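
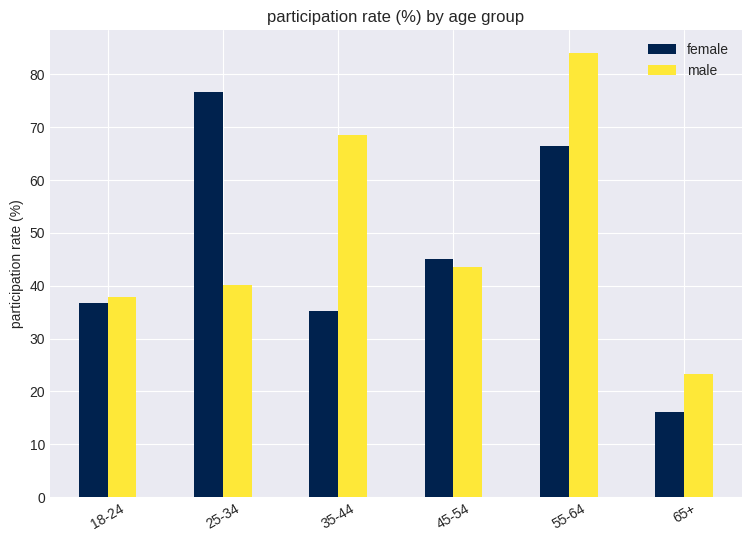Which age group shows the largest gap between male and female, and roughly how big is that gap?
25-34: male ≈ 40, female ≈ 80 → gap ≈ 40. Next-largest (35-44) is only ≈ 30.

25-34, ≈ 40 %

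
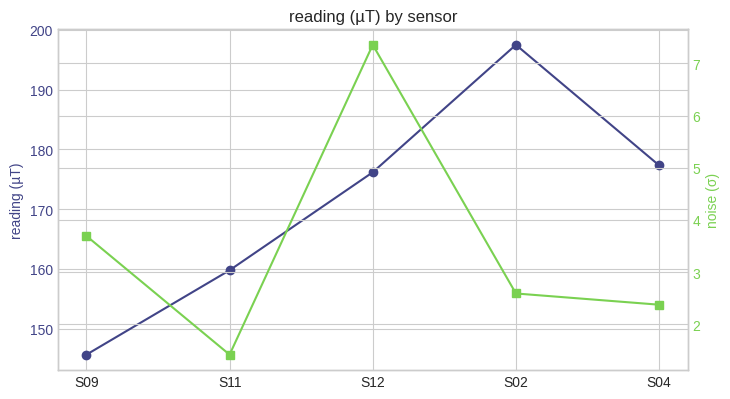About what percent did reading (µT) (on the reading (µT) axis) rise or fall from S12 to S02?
S12 ≈ 175, S02 ≈ 195; (195 − 175) / 175 ≈ +11.4%.

≈ +11.4%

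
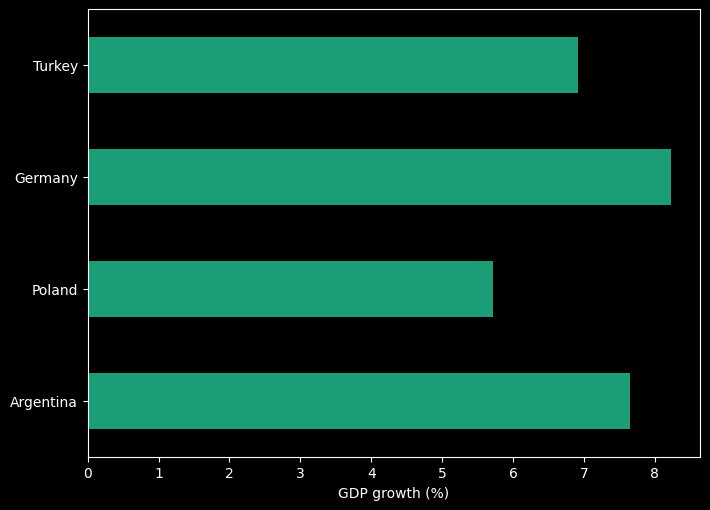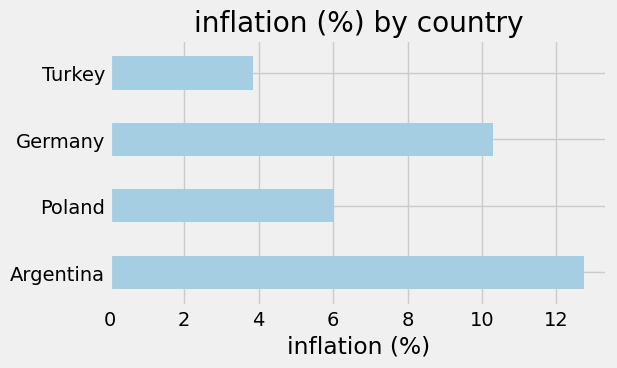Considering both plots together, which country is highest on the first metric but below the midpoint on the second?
Chart 2 median inflation (%) ≈ 8; below-median countries: Poland, Turkey. Among those, Turkey has the highest GDP growth (%) (≈ 7).

Turkey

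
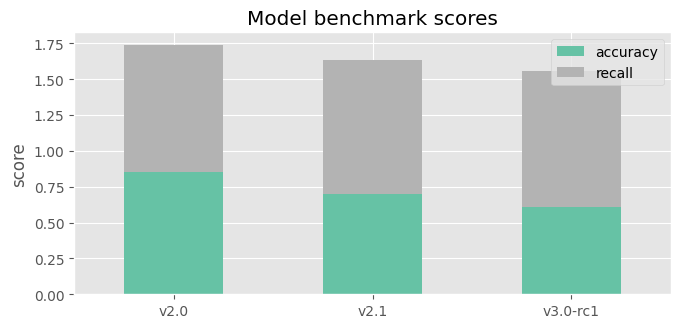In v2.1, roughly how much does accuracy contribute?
accuracy top ≈ 0.6, bottom ≈ 0.0; segment ≈ 0.6.

≈ 0.6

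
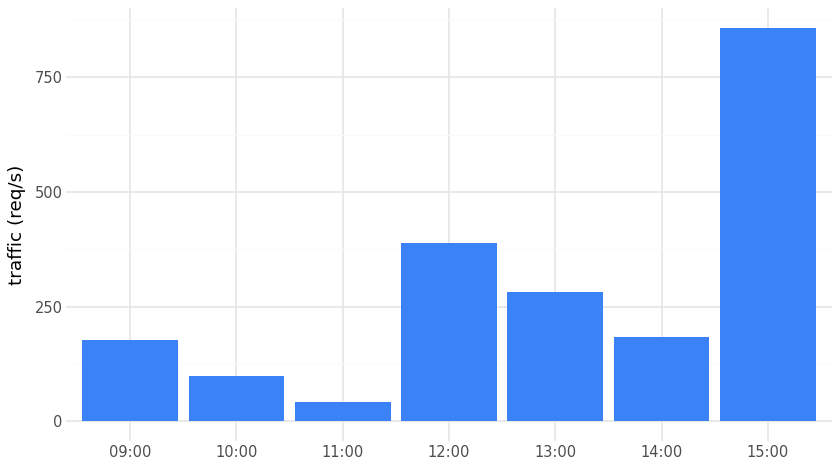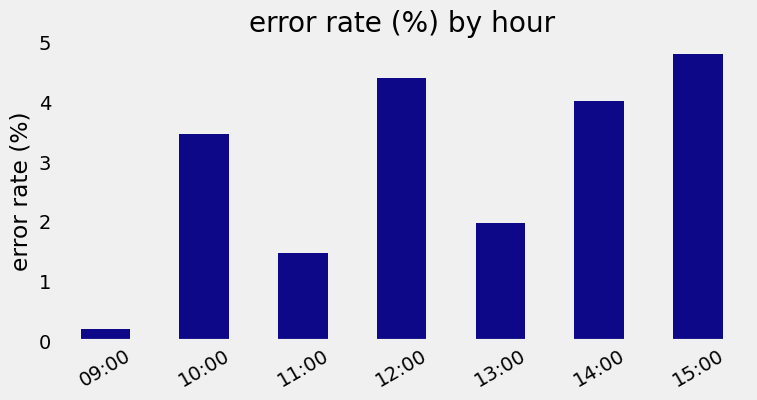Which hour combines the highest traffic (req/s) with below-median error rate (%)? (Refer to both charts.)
Chart 2 median error rate (%) ≈ 3.5; below-median hours: 09:00, 11:00, 13:00. Among those, 13:00 has the highest traffic (req/s) (≈ 300).

13:00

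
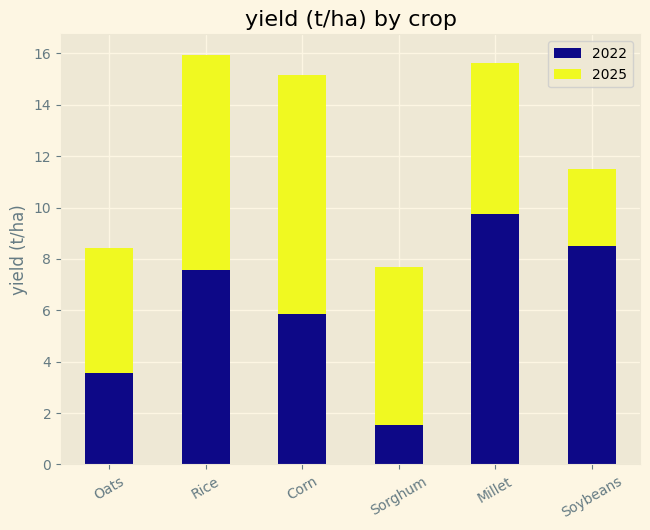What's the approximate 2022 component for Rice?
≈ 8

2022 top ≈ 8, bottom ≈ 0; segment ≈ 8.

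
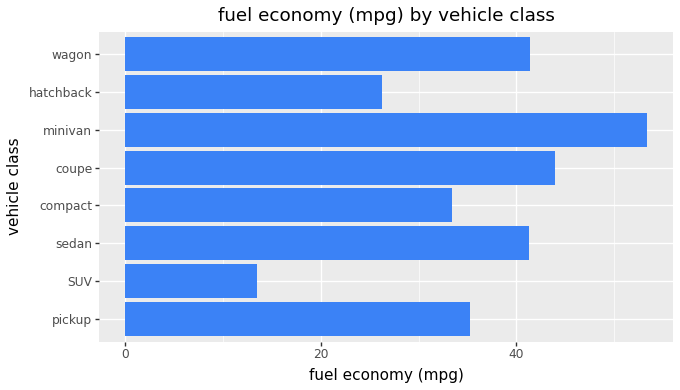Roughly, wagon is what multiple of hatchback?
≈ 1.6×

wagon ≈ 40, hatchback ≈ 25; 40/25 ≈ 1.6.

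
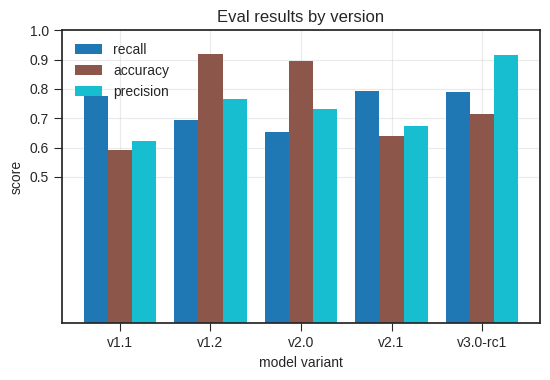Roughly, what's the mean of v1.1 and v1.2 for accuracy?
≈ 0.75

(0.6 + 0.9) / 2 ≈ 0.75.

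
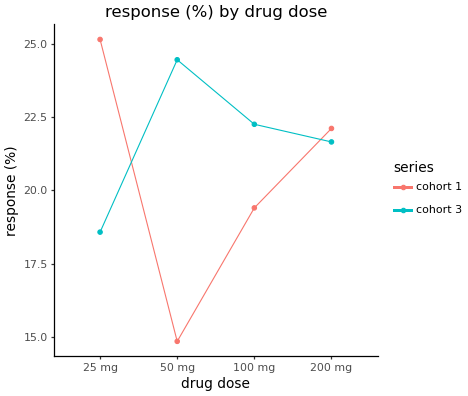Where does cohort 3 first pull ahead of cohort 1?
50 mg

25 mg: cohort 3 ≈ 19 vs cohort 1 ≈ 25 (not yet); 50 mg: cohort 3 ≈ 24 vs cohort 1 ≈ 15 (first crossover).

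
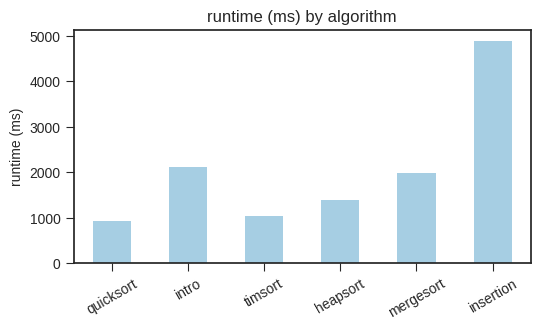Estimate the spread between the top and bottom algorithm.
Max insertion ≈ 5000, min quicksort ≈ 1000; range ≈ 4000.

≈ 4000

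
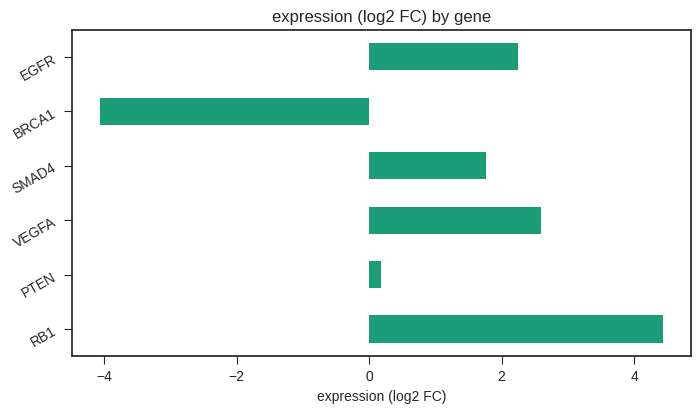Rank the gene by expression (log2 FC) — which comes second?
VEGFA

Top 3: RB1 ≈ 4, VEGFA ≈ 3, EGFR ≈ 2.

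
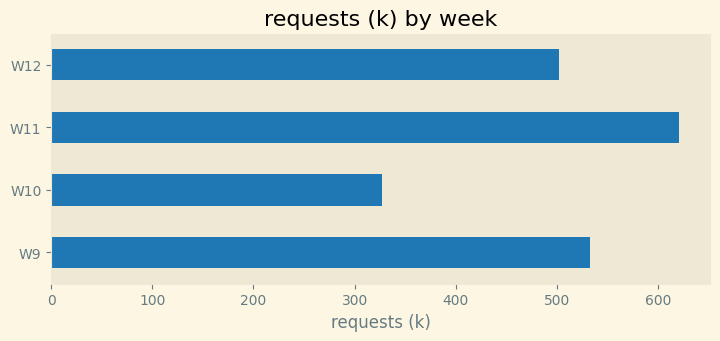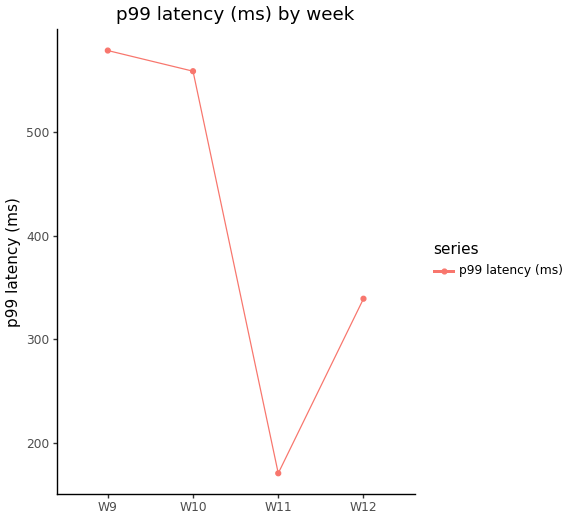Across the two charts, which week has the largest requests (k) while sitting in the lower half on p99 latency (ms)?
W11

Chart 2 median p99 latency (ms) ≈ 400; below-median weeks: W11, W12. Among those, W11 has the highest requests (k) (≈ 600).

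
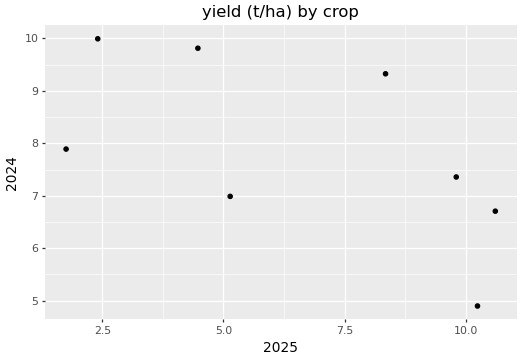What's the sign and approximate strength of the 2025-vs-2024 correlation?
negative, moderate

Points are negatively correlated; moderate (|r| ≈ 0.6).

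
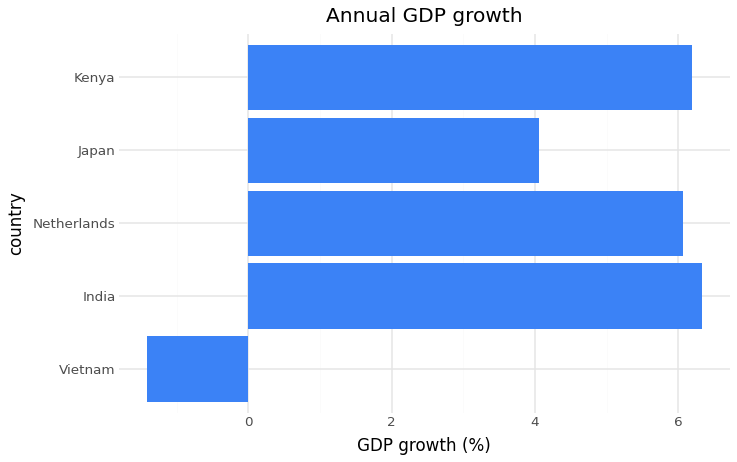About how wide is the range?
≈ 7

Max India ≈ 6, min Vietnam ≈ -1; range ≈ 7.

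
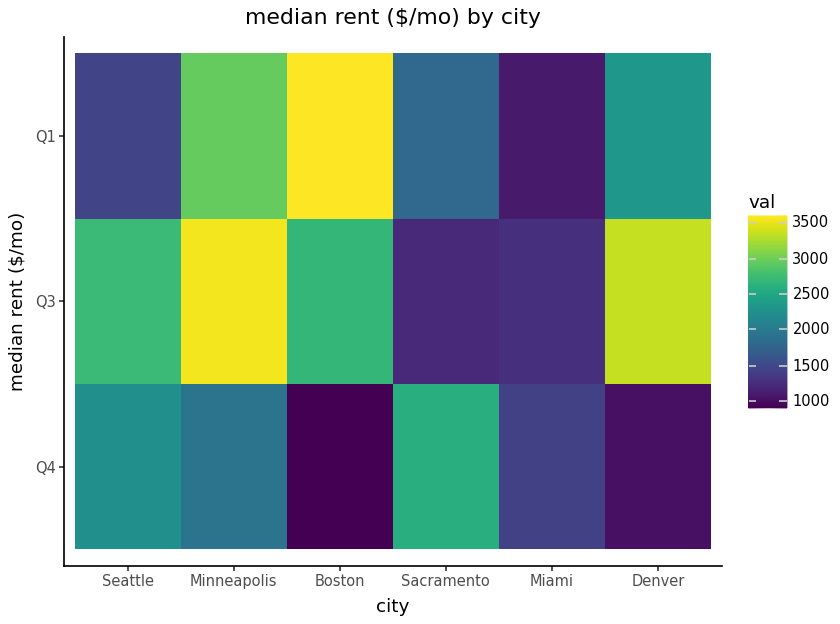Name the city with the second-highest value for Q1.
Top 3 for Q1: Boston ≈ 3500, Minneapolis ≈ 3000, Denver ≈ 2500.

Minneapolis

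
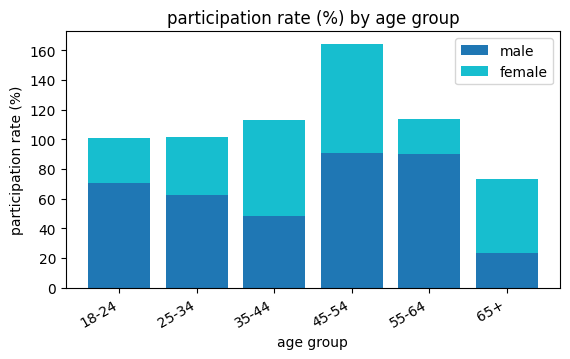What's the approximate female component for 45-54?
≈ 60

female top ≈ 160, bottom ≈ 100; segment ≈ 60.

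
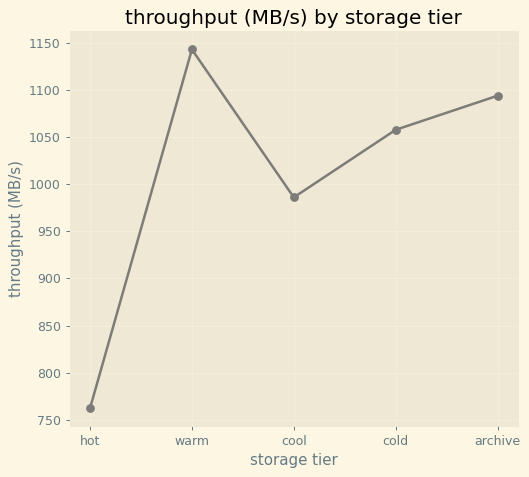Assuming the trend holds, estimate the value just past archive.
Last three: 1000, 1050, 1100 → slope ≈ 50/step → next ≈ 1150.

≈ 1150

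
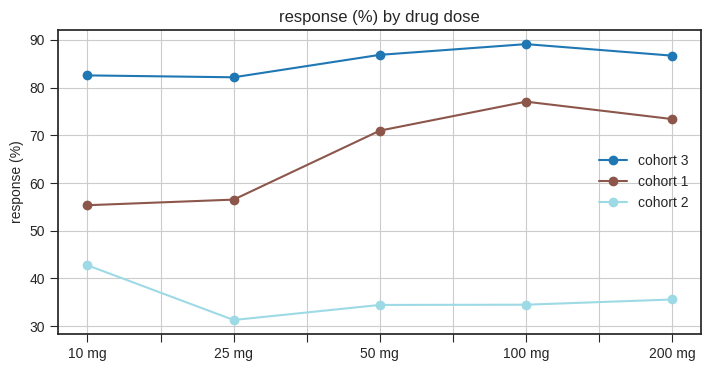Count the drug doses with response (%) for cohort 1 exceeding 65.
3

Above 65: 50 mg, 100 mg, 200 mg.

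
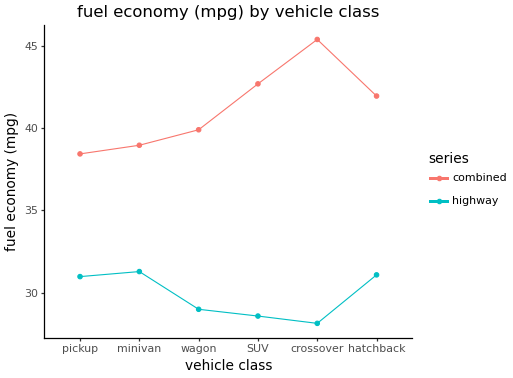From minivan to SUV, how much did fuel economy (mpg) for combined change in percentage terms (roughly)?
minivan ≈ 38, SUV ≈ 42; (42 − 38) / 38 ≈ +10.5%.

≈ +10.5%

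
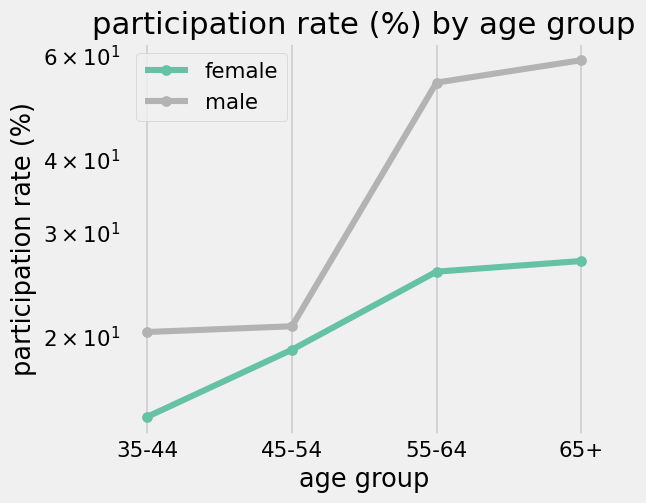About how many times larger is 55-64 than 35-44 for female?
≈ 1.67×

55-64 ≈ 25, 35-44 ≈ 15; 25/15 ≈ 1.67.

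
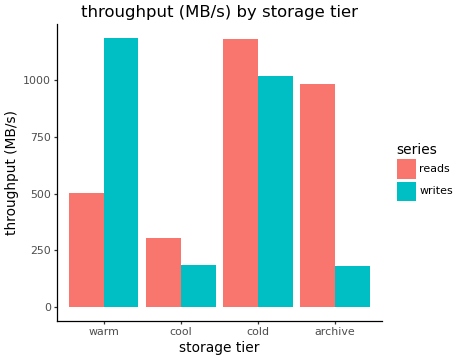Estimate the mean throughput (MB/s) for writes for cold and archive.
(1000 + 200) / 2 ≈ 600.

≈ 600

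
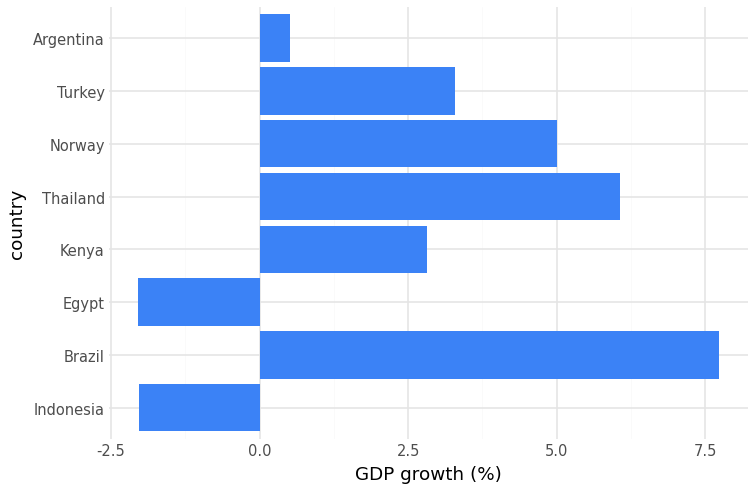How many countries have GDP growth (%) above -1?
Above -1: Brazil, Kenya, Thailand, Norway, Turkey, Argentina.

6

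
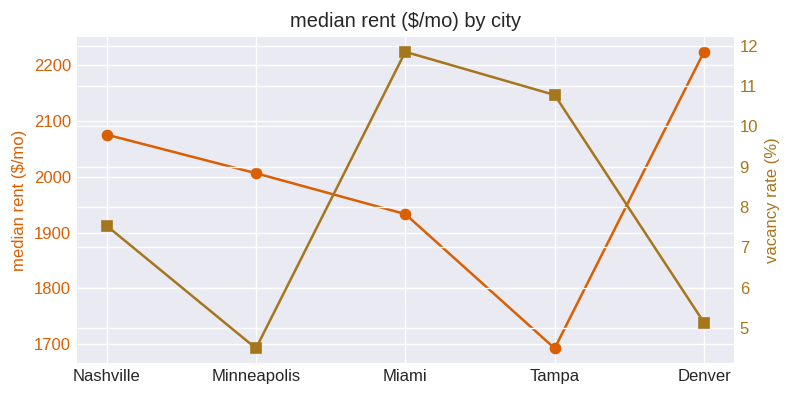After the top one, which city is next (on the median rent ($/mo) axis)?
Nashville

Top 3 (on the median rent ($/mo) axis): Denver ≈ 2200, Nashville ≈ 2100, Minneapolis ≈ 2000.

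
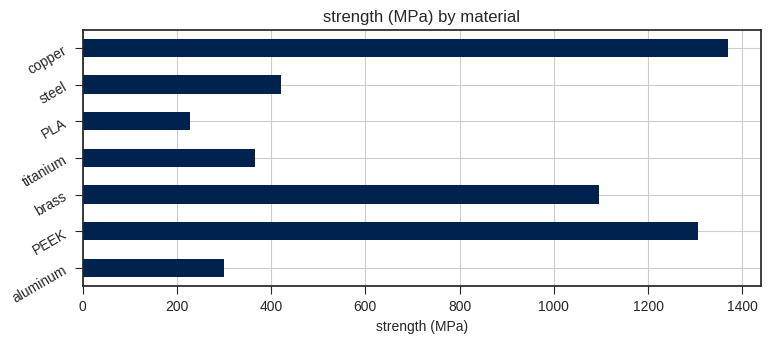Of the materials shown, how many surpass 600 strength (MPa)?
Above 600: PEEK, brass, copper.

3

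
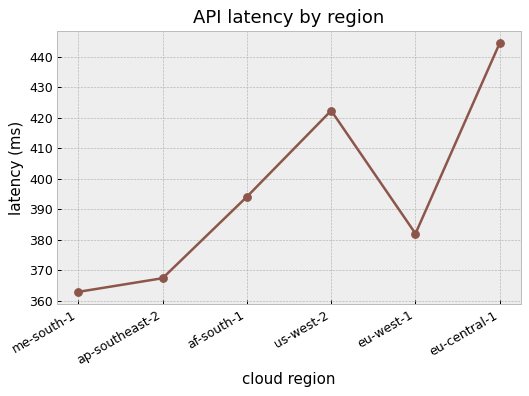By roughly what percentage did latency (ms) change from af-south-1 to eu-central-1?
af-south-1 ≈ 390, eu-central-1 ≈ 440; (440 − 390) / 390 ≈ +12.8%.

≈ +12.8%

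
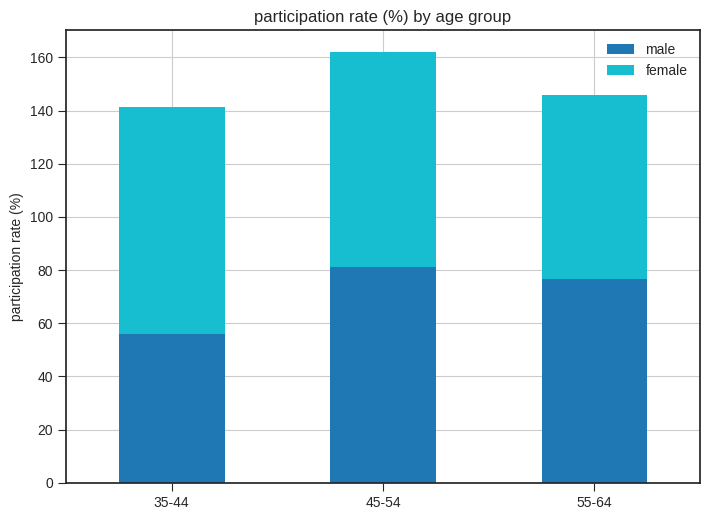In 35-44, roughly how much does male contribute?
male top ≈ 60, bottom ≈ 0; segment ≈ 60.

≈ 60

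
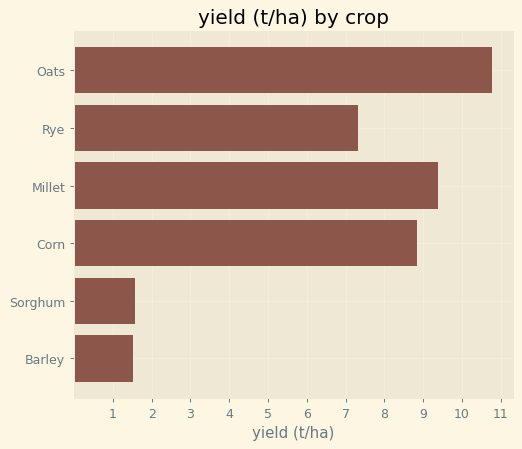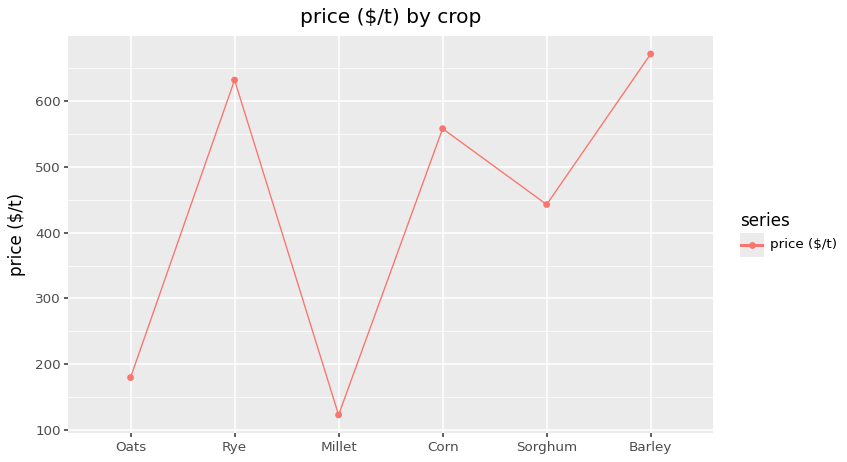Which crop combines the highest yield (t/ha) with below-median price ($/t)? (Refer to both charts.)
Oats

Chart 2 median price ($/t) ≈ 500; below-median crops: Oats, Millet, Sorghum. Among those, Oats has the highest yield (t/ha) (≈ 11).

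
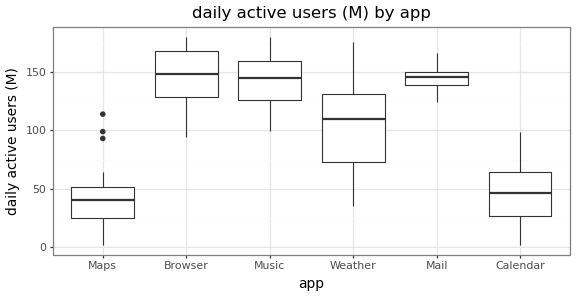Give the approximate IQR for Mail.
Q3 ≈ 150, Q1 ≈ 140; IQR ≈ 10.

≈ 10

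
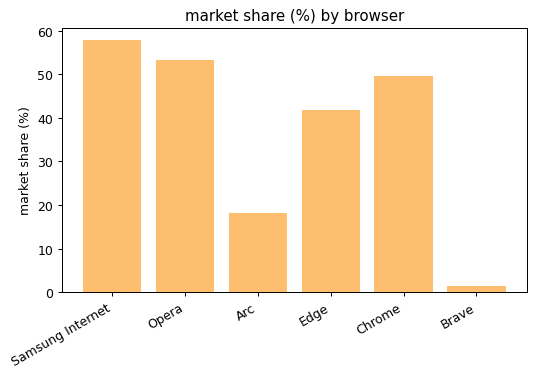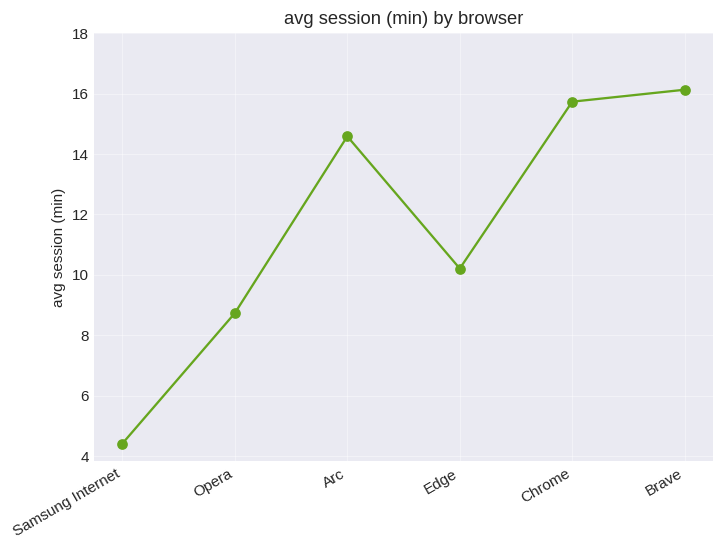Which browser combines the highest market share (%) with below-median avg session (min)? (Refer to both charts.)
Samsung Internet

Chart 2 median avg session (min) ≈ 12; below-median browsers: Samsung Internet, Opera, Edge. Among those, Samsung Internet has the highest market share (%) (≈ 60).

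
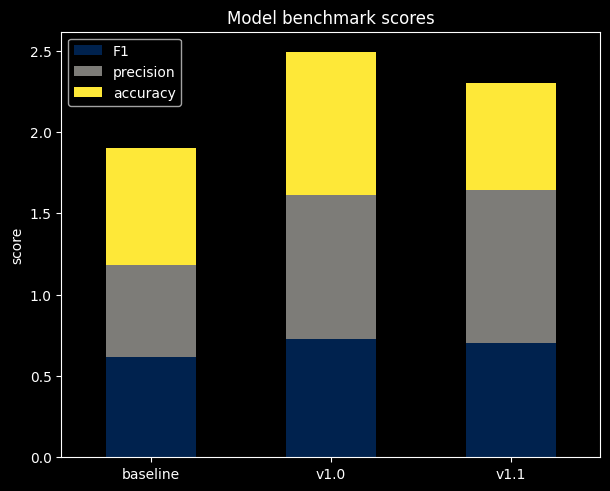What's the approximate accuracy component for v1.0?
≈ 1.0

accuracy top ≈ 2.5, bottom ≈ 1.5; segment ≈ 1.0.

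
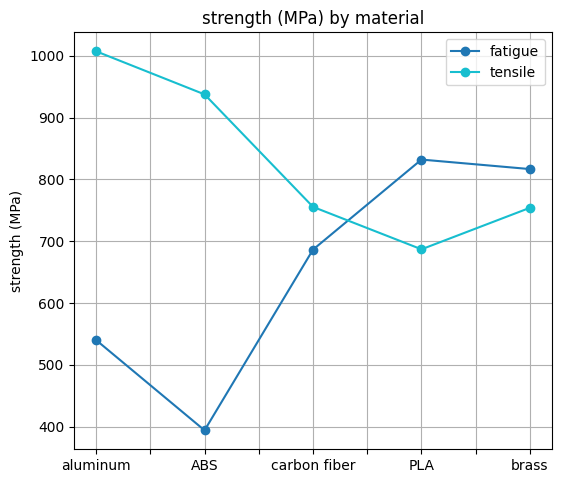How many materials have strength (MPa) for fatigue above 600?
3

Above 600: carbon fiber, PLA, brass.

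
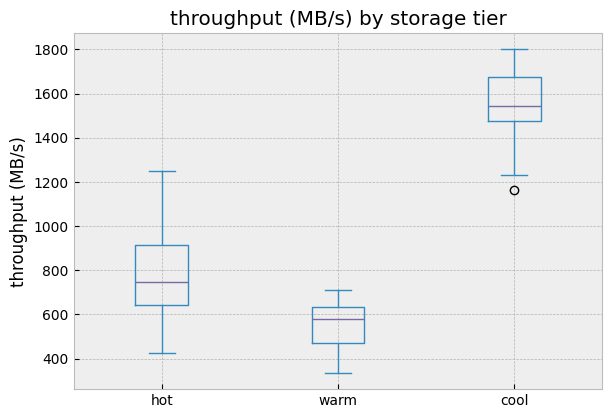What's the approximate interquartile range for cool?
Q3 ≈ 1700, Q1 ≈ 1500; IQR ≈ 200.

≈ 200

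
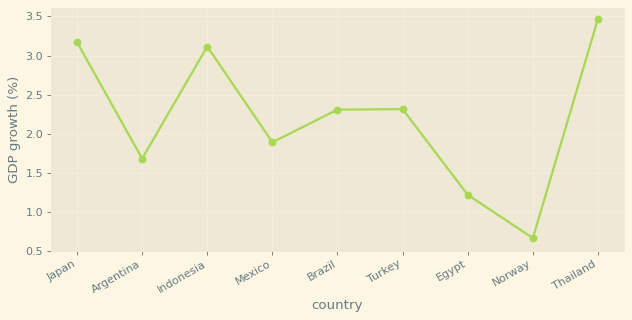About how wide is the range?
Max Thailand ≈ 3.5, min Norway ≈ 0.5; range ≈ 3.0.

≈ 3.0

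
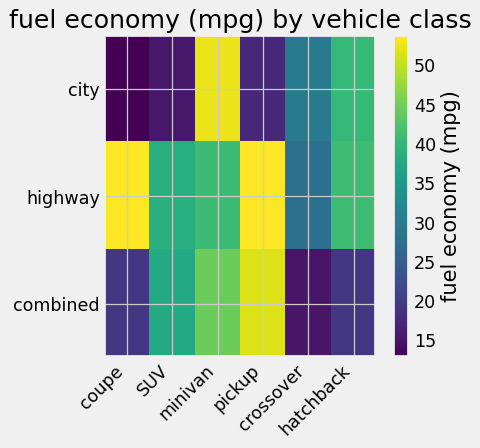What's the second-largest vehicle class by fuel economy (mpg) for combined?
minivan

Top 3 for combined: pickup ≈ 50, minivan ≈ 45, SUV ≈ 40.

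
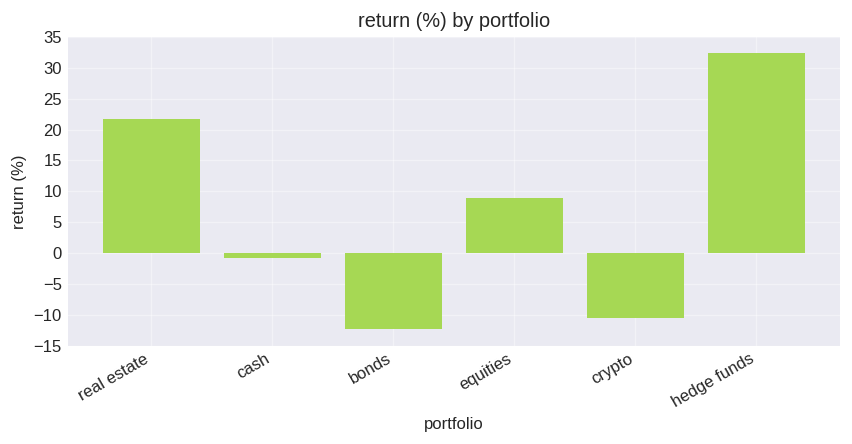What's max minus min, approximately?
≈ 40

Max hedge funds ≈ 30, min bonds ≈ -10; range ≈ 40.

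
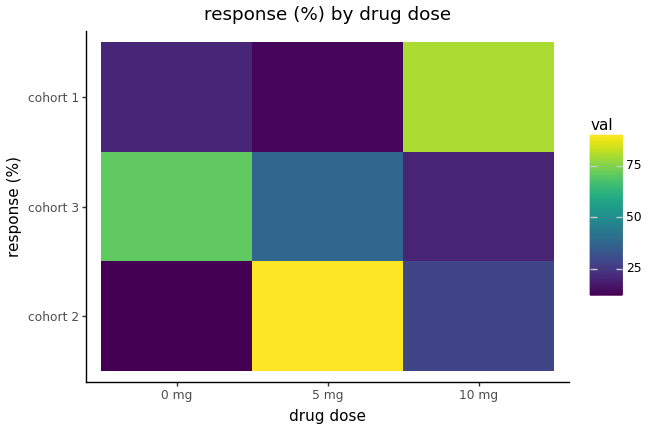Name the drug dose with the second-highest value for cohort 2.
Top 3 for cohort 2: 5 mg ≈ 90, 10 mg ≈ 30, 0 mg ≈ 10.

10 mg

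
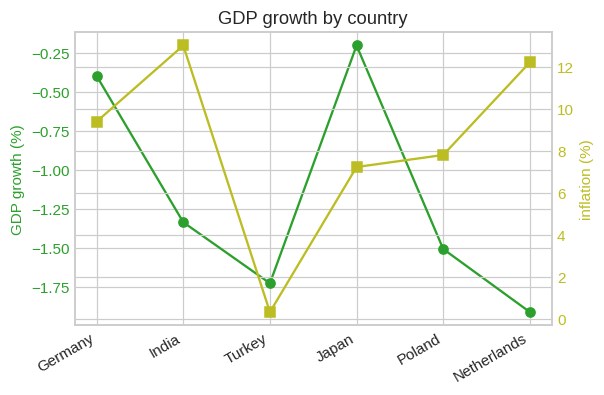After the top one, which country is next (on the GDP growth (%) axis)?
Top 3 (on the GDP growth (%) axis): Japan ≈ -0.2, Germany ≈ -0.4, India ≈ -1.4.

Germany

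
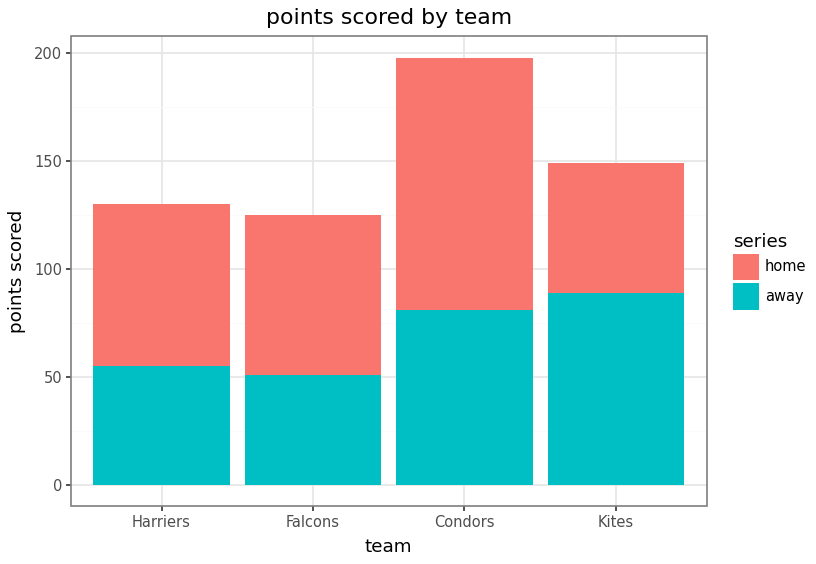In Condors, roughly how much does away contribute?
≈ 80

away top ≈ 80, bottom ≈ 0; segment ≈ 80.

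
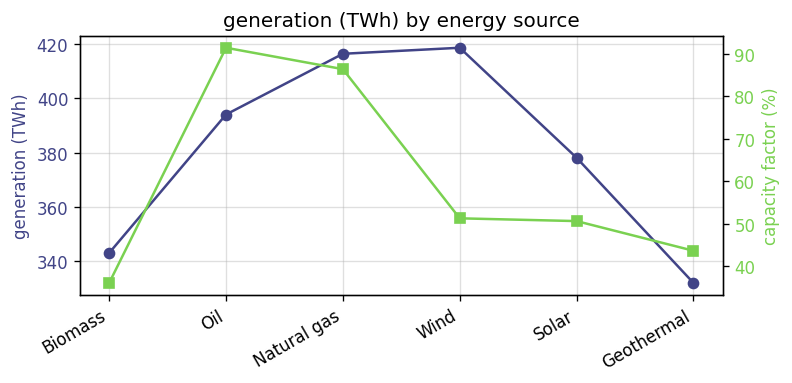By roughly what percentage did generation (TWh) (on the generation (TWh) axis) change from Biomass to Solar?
Biomass ≈ 340, Solar ≈ 380; (380 − 340) / 340 ≈ +11.8%.

≈ +11.8%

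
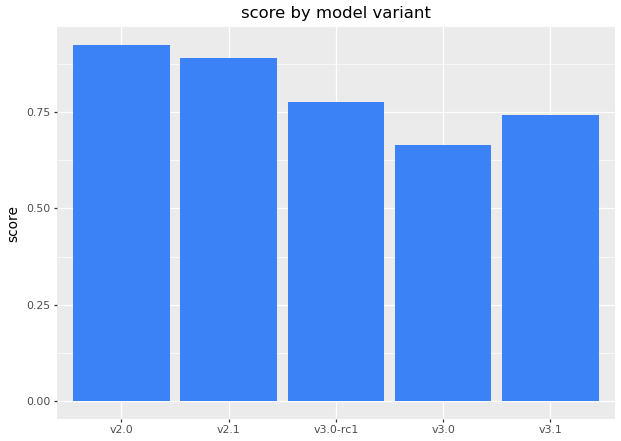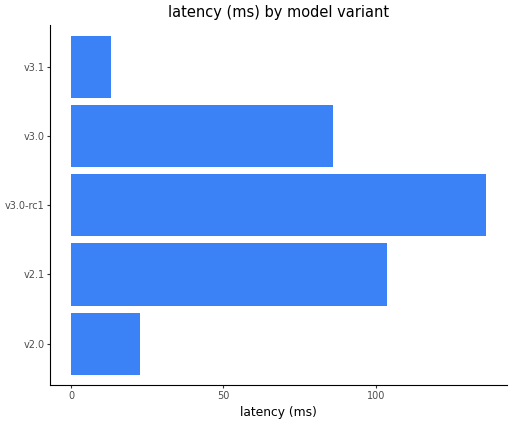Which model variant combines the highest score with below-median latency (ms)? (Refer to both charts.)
Chart 2 median latency (ms) ≈ 80; below-median model variants: v2.0, v3.1. Among those, v2.0 has the highest score (≈ 0.9).

v2.0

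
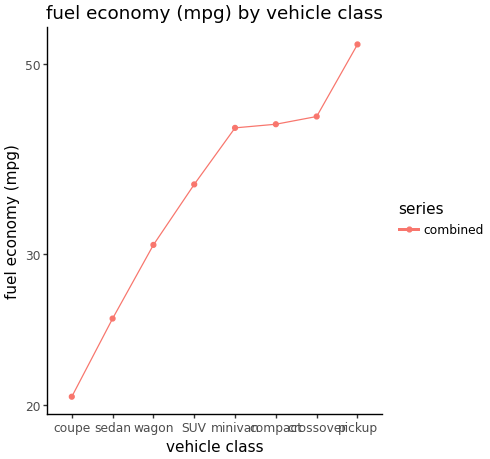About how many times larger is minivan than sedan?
minivan ≈ 40, sedan ≈ 25; 40/25 ≈ 1.6.

≈ 1.6×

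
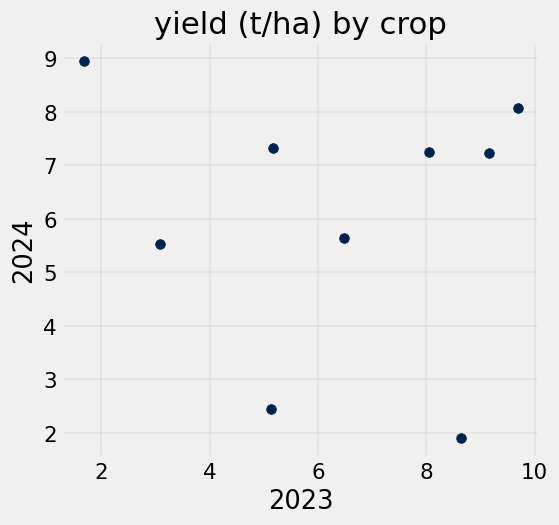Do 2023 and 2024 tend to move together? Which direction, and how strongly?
no clear correlation

Points are roughly uncorrelated; weak (|r| ≈ 0.1).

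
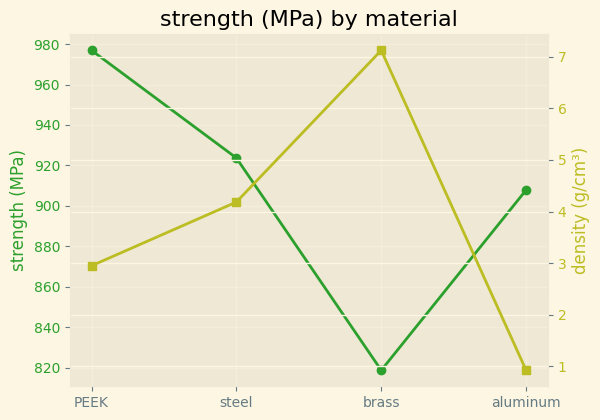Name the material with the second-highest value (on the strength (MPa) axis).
steel

Top 3 (on the strength (MPa) axis): PEEK ≈ 980, steel ≈ 920, aluminum ≈ 900.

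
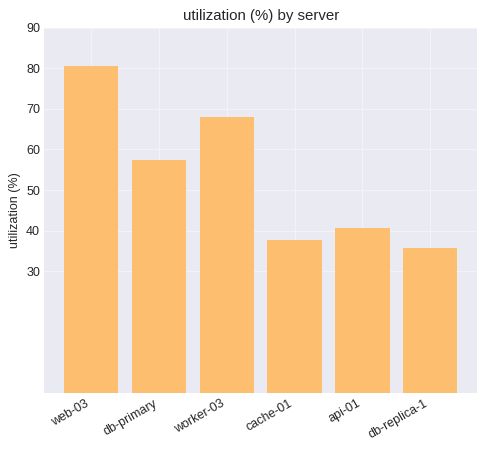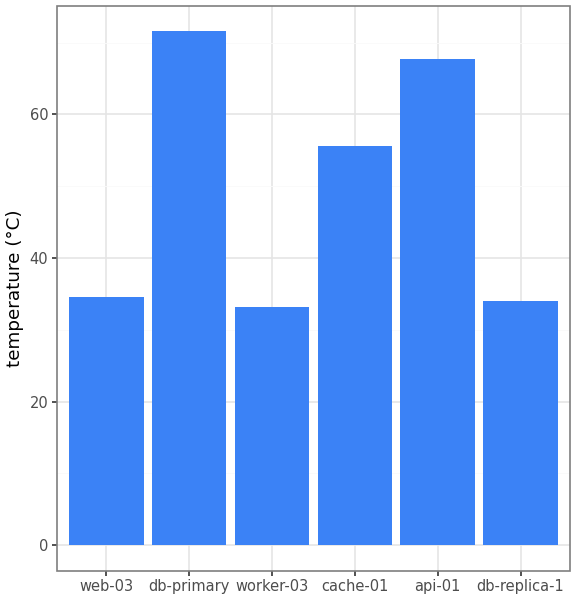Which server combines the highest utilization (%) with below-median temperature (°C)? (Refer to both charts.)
web-03

Chart 2 median temperature (°C) ≈ 50; below-median servers: web-03, worker-03, db-replica-1. Among those, web-03 has the highest utilization (%) (≈ 80).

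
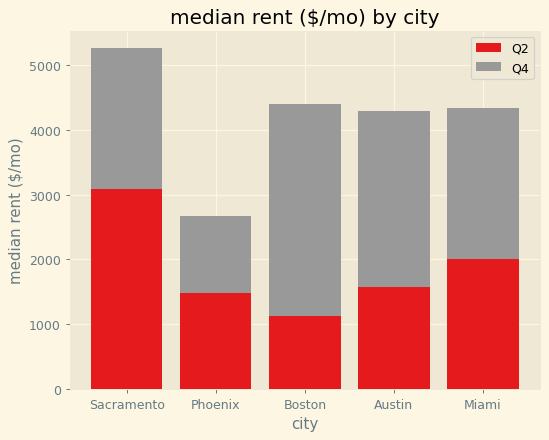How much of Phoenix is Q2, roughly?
≈ 1500

Q2 top ≈ 1500, bottom ≈ 0; segment ≈ 1500.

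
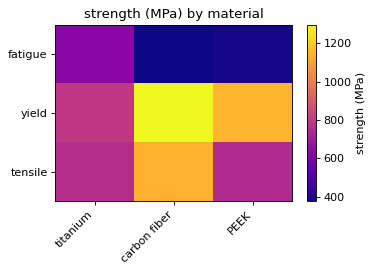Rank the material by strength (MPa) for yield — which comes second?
Top 3 for yield: carbon fiber ≈ 1300, PEEK ≈ 1200, titanium ≈ 800.

PEEK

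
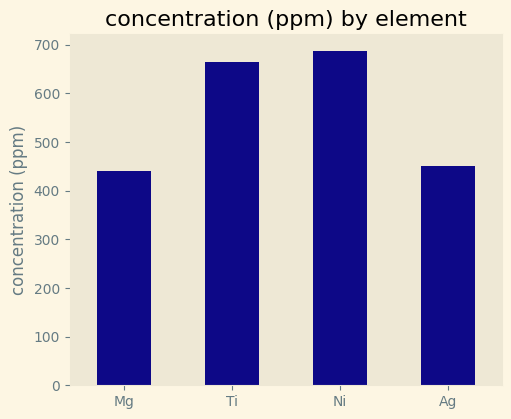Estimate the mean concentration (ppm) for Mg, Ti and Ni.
≈ 600

(400 + 700 + 700) / 3 ≈ 600.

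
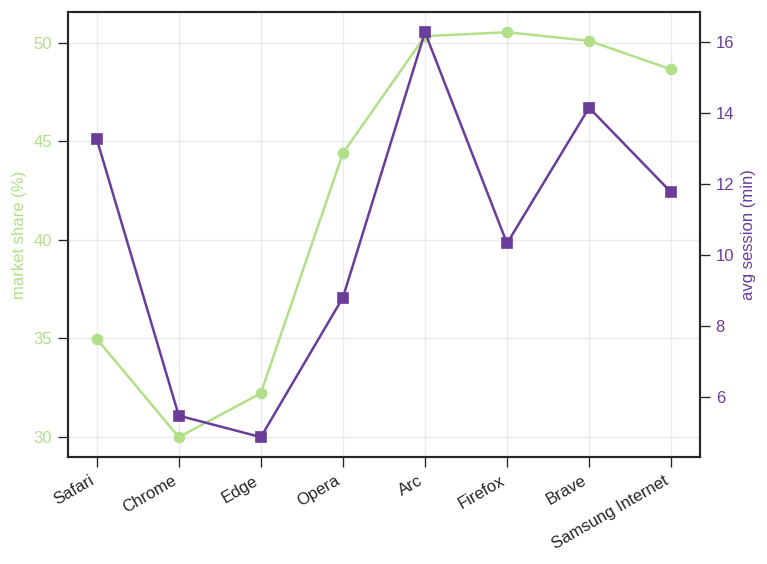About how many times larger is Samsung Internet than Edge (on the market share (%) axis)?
≈ 1.5×

Samsung Internet ≈ 48, Edge ≈ 32; 48/32 ≈ 1.5.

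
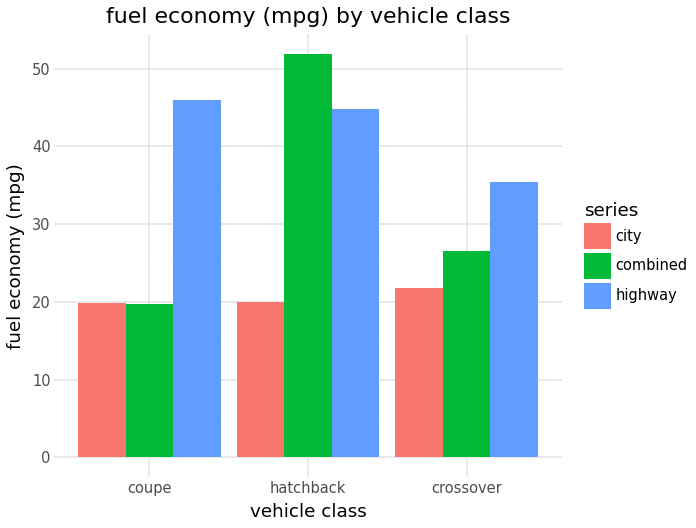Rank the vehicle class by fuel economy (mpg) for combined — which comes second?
Top 3 for combined: hatchback ≈ 50, crossover ≈ 25, coupe ≈ 20.

crossover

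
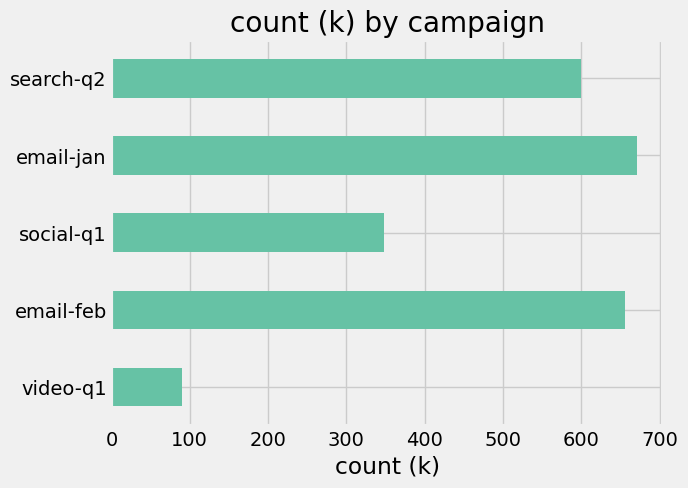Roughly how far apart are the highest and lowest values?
Max email-jan ≈ 700, min video-q1 ≈ 100; range ≈ 600.

≈ 600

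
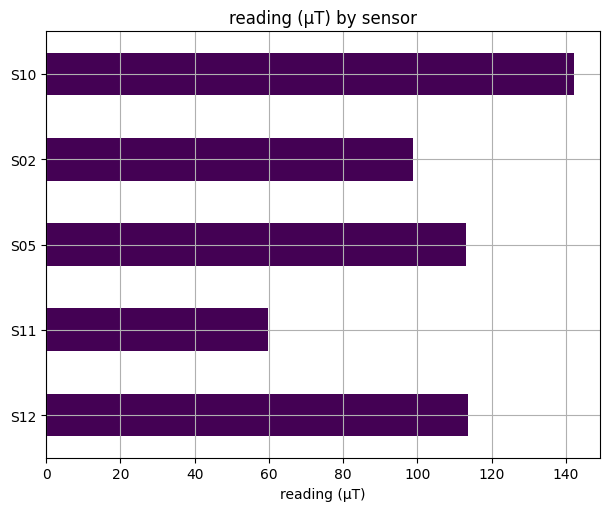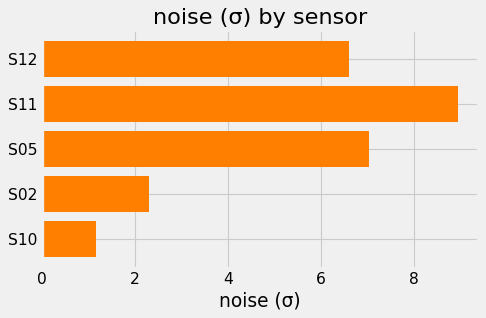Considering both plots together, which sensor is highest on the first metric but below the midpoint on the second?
Chart 2 median noise (σ) ≈ 7; below-median sensors: S02, S10. Among those, S10 has the highest reading (µT) (≈ 140).

S10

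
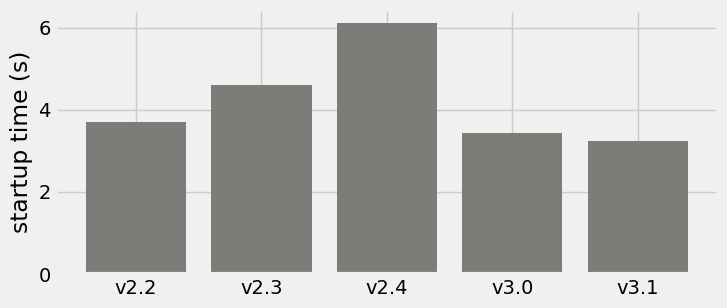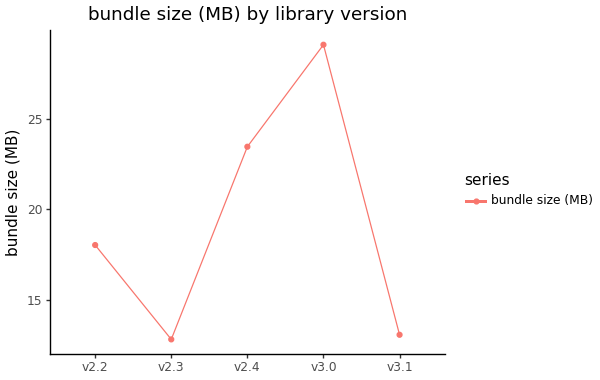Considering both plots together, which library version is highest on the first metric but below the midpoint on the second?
v2.3

Chart 2 median bundle size (MB) ≈ 20; below-median library versions: v2.3, v3.1. Among those, v2.3 has the highest startup time (s) (≈ 5).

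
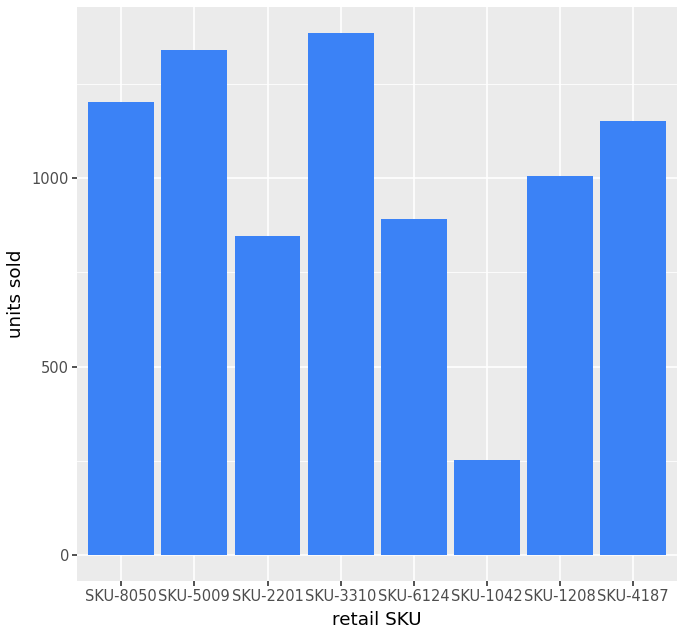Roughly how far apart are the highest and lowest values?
Max SKU-3310 ≈ 1400, min SKU-1042 ≈ 200; range ≈ 1200.

≈ 1200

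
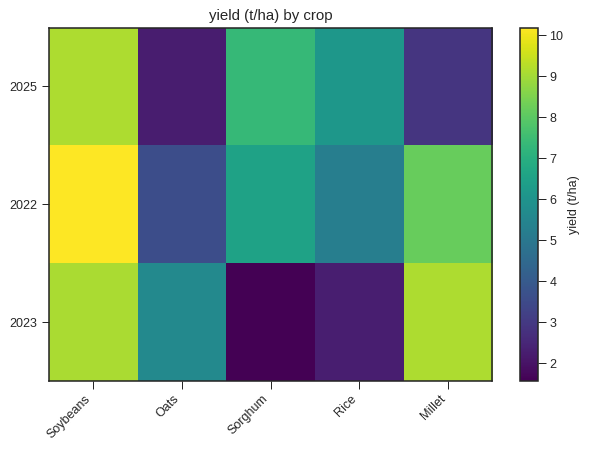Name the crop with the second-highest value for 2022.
Top 3 for 2022: Soybeans ≈ 10, Millet ≈ 8, Sorghum ≈ 7.

Millet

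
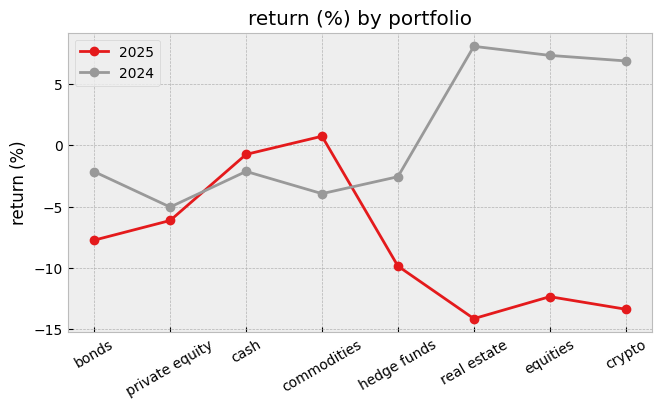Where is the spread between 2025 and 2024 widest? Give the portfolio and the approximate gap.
real estate, ≈ 22 %

real estate: 2025 ≈ -14, 2024 ≈ 8 → gap ≈ 22. Next-largest (crypto) is only ≈ 20.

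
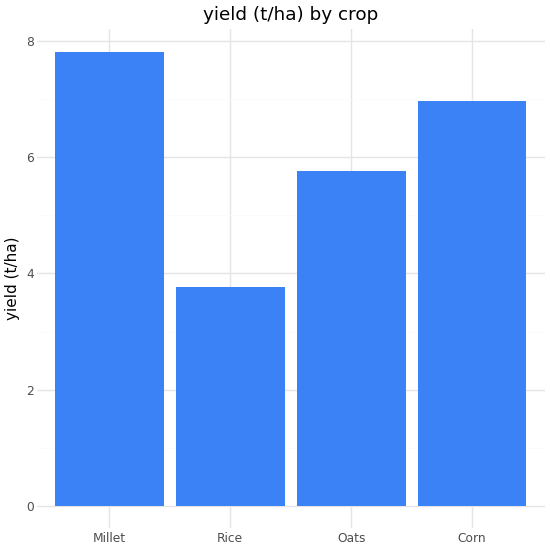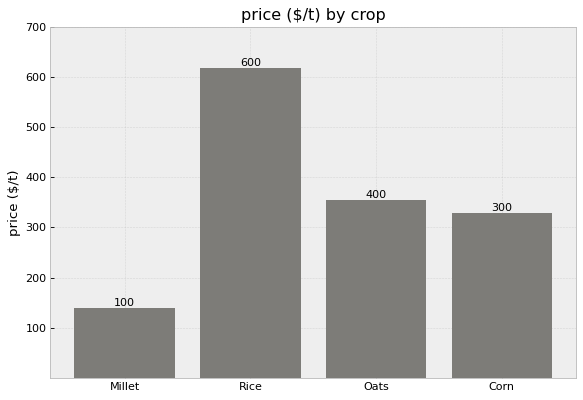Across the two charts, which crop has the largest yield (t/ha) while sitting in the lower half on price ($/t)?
Millet

Chart 2 median price ($/t) ≈ 300; below-median crops: Millet, Corn. Among those, Millet has the highest yield (t/ha) (≈ 8).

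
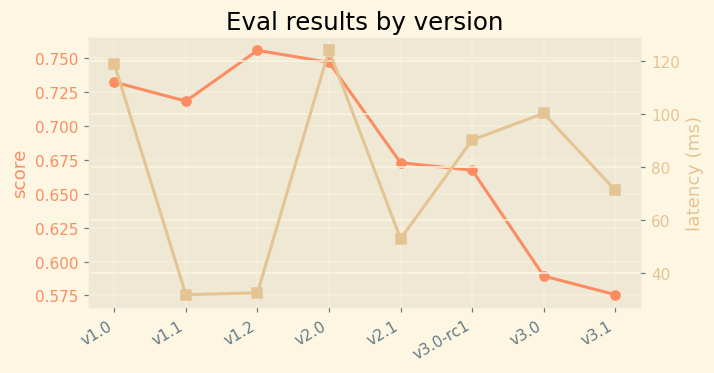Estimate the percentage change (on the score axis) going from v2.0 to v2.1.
≈ -8.1%

v2.0 ≈ 0.74, v2.1 ≈ 0.68; (0.68 − 0.74) / 0.74 ≈ -8.1%.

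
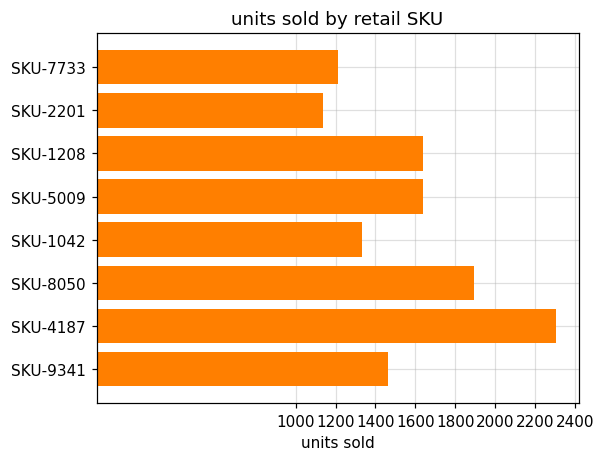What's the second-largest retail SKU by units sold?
SKU-8050

Top 3: SKU-4187 ≈ 2400, SKU-8050 ≈ 1800, SKU-1208 ≈ 1600.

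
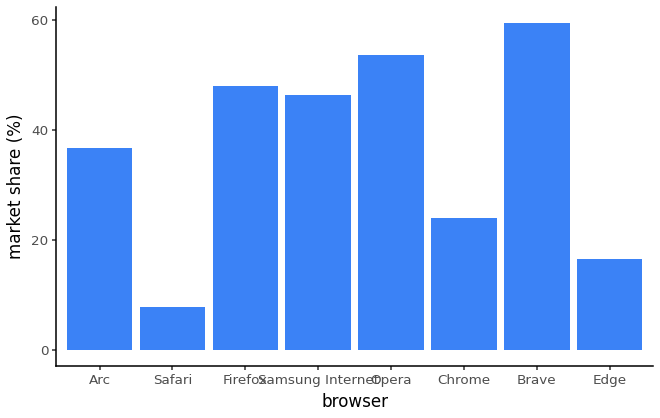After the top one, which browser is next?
Opera

Top 3: Brave ≈ 60, Opera ≈ 55, Firefox ≈ 50.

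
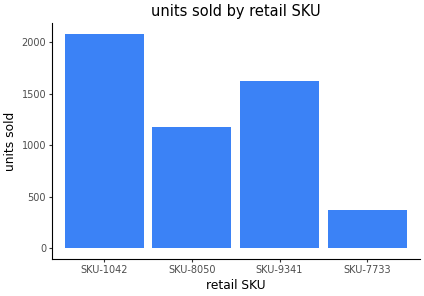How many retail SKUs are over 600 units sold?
3

Above 600: SKU-1042, SKU-8050, SKU-9341.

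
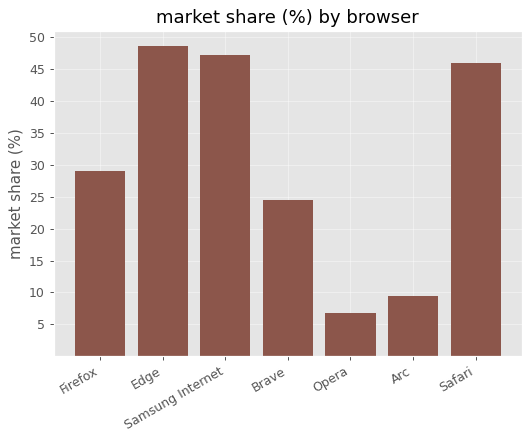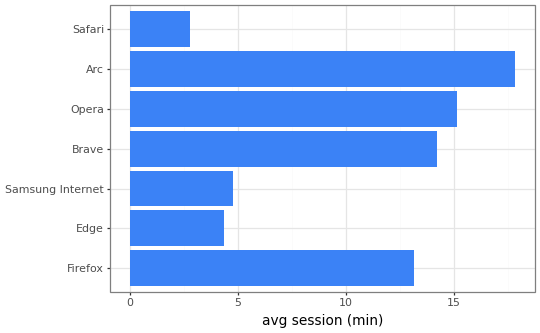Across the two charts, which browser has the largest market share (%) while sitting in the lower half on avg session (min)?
Chart 2 median avg session (min) ≈ 14; below-median browsers: Edge, Samsung Internet, Safari. Among those, Edge has the highest market share (%) (≈ 50).

Edge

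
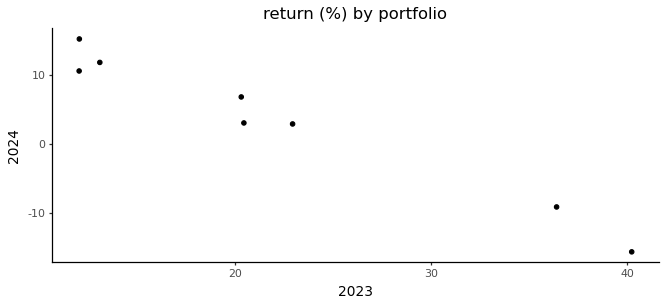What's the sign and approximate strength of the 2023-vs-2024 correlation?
Points are negatively correlated; strong (|r| ≈ 1.0).

negative, strong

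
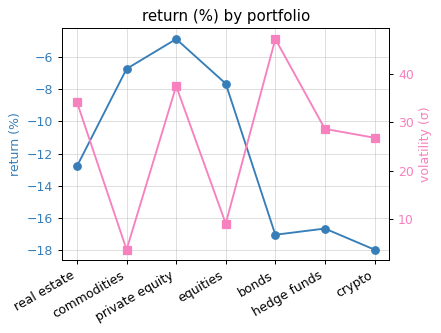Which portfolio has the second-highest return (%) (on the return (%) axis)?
Top 3 (on the return (%) axis): private equity ≈ -4, commodities ≈ -6, equities ≈ -8.

commodities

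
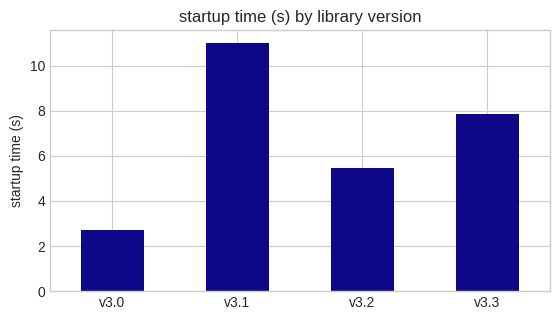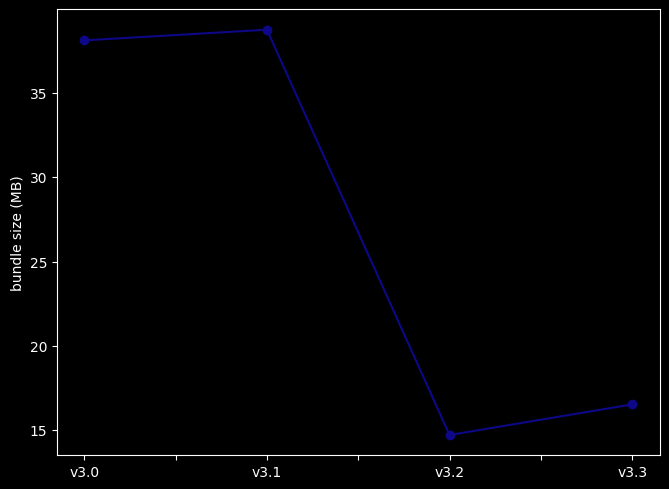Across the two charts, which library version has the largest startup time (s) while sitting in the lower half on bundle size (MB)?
v3.3

Chart 2 median bundle size (MB) ≈ 25; below-median library versions: v3.2, v3.3. Among those, v3.3 has the highest startup time (s) (≈ 8).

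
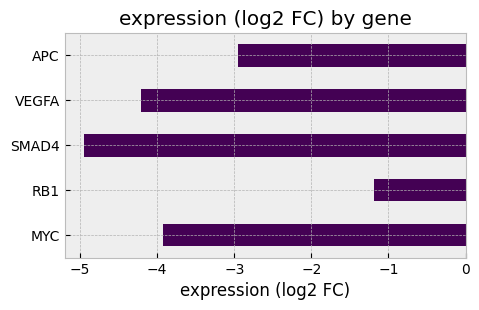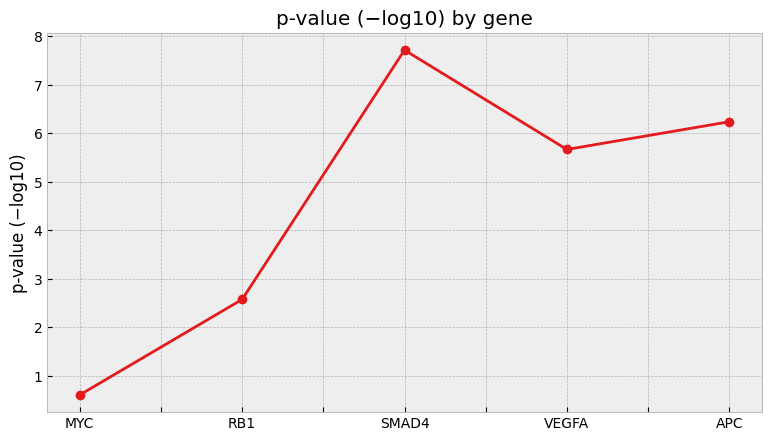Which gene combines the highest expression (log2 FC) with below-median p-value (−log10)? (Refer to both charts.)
RB1

Chart 2 median p-value (−log10) ≈ 6; below-median genes: MYC, RB1. Among those, RB1 has the highest expression (log2 FC) (≈ -1).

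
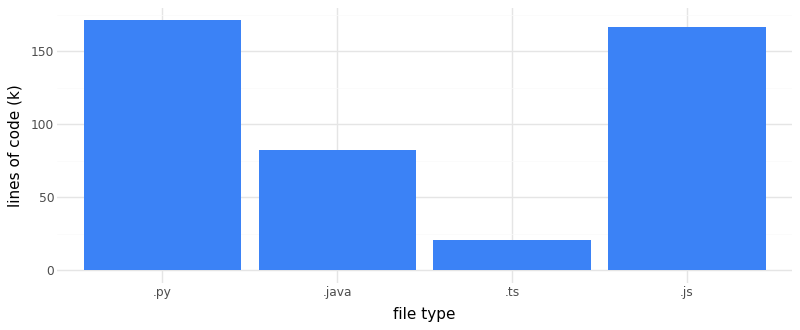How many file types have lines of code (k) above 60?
3

Above 60: .py, .java, .js.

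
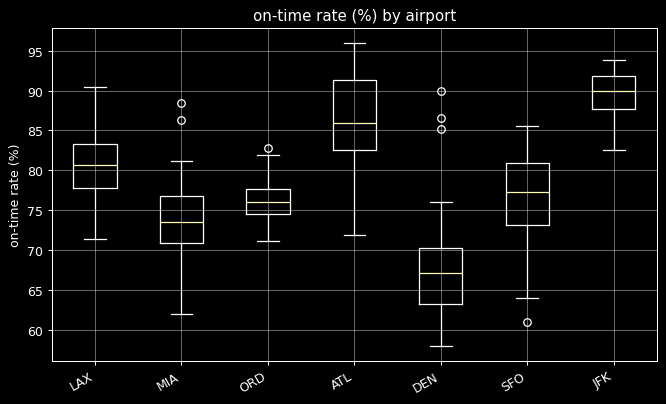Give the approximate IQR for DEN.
≈ 6

Q3 ≈ 70, Q1 ≈ 64; IQR ≈ 6.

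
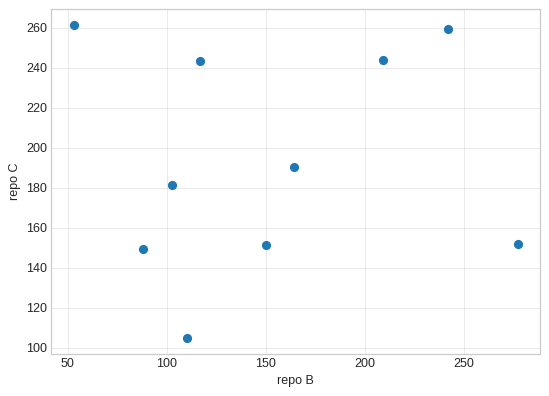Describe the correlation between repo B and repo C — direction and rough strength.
no clear correlation

Points are roughly uncorrelated; weak (|r| ≈ 0.1).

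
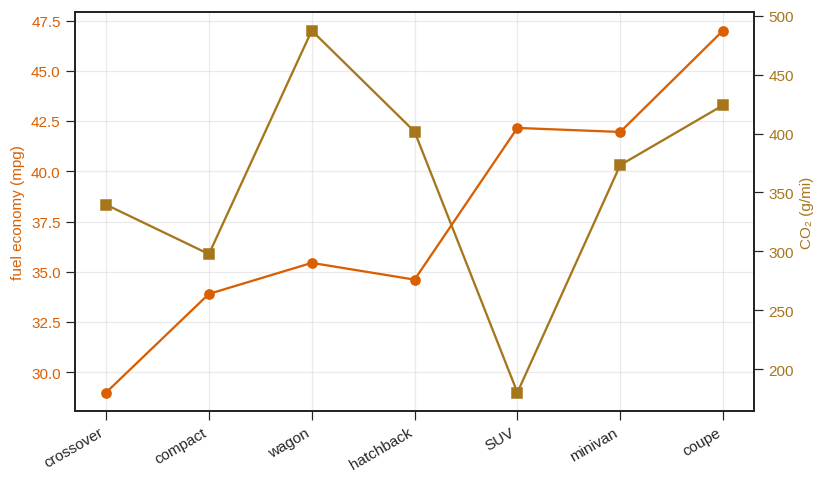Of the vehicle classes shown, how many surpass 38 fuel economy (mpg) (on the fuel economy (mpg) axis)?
Above 38: SUV, minivan, coupe.

3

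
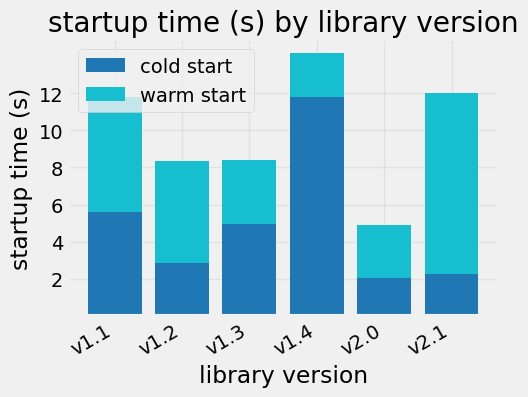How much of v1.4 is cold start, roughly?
≈ 12

cold start top ≈ 12, bottom ≈ 0; segment ≈ 12.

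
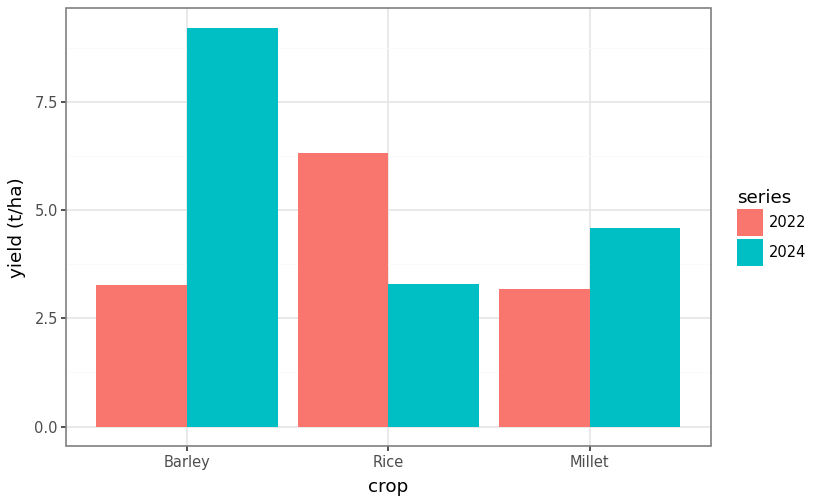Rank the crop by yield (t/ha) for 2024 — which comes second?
Millet

Top 3 for 2024: Barley ≈ 9, Millet ≈ 5, Rice ≈ 3.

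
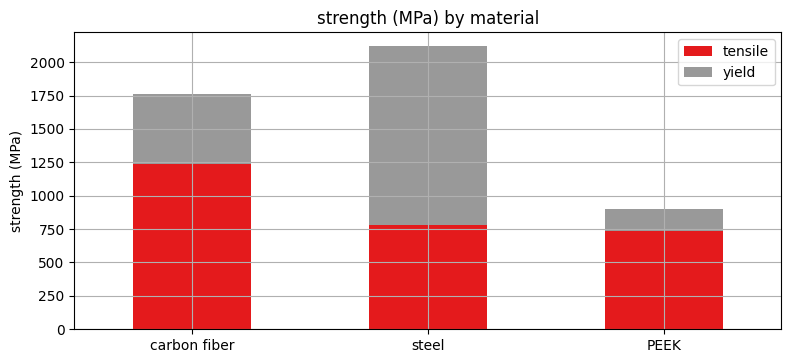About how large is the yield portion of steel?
yield top ≈ 2200, bottom ≈ 800; segment ≈ 1400.

≈ 1400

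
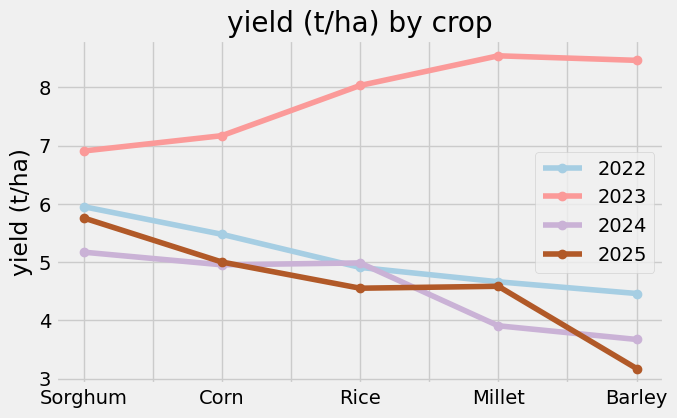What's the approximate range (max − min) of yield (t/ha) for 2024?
Max Sorghum ≈ 5.0, min Barley ≈ 3.5; range ≈ 1.5.

≈ 1.5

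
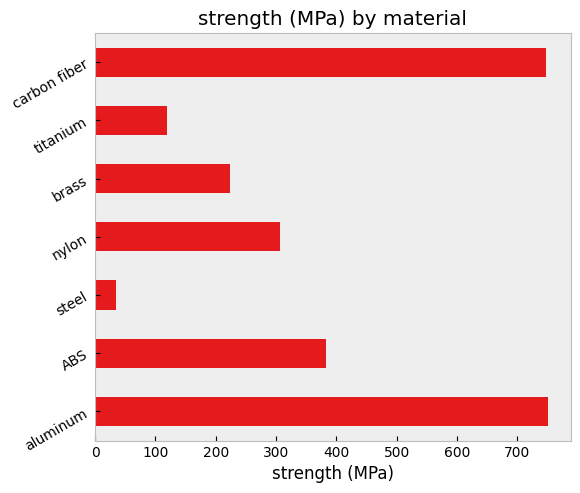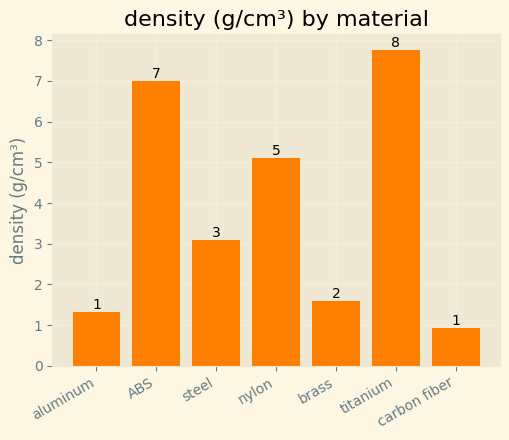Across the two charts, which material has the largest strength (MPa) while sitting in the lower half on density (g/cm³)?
aluminum

Chart 2 median density (g/cm³) ≈ 3; below-median materials: aluminum, brass, carbon fiber. Among those, aluminum has the highest strength (MPa) (≈ 800).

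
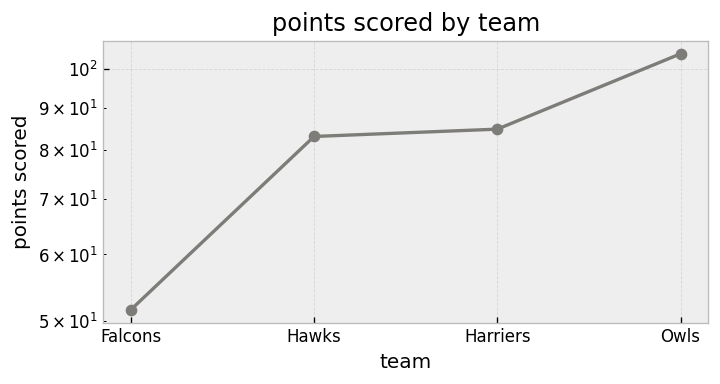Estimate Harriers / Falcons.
Harriers ≈ 85, Falcons ≈ 50; 85/50 ≈ 1.7.

≈ 1.7×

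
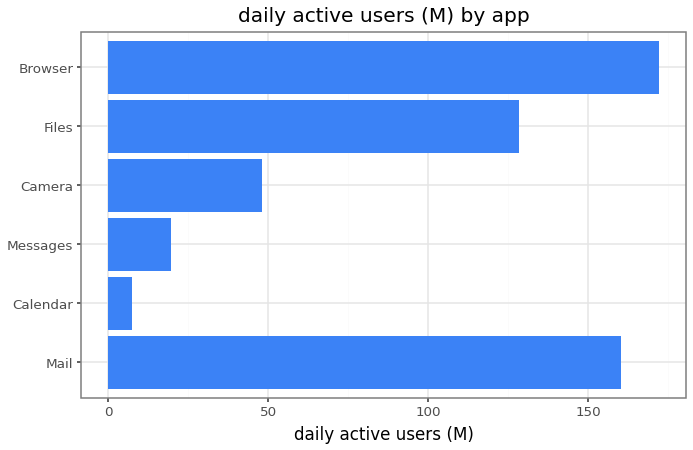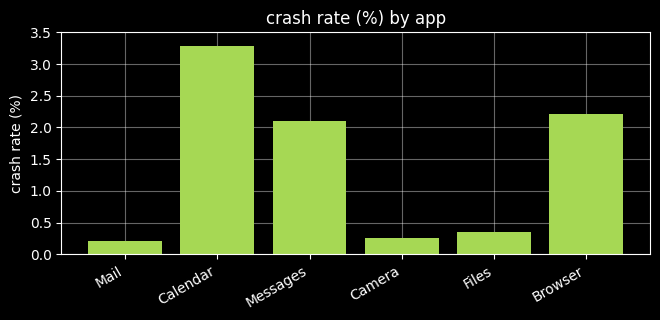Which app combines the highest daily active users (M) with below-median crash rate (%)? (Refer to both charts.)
Chart 2 median crash rate (%) ≈ 1; below-median apps: Mail, Camera, Files. Among those, Mail has the highest daily active users (M) (≈ 160).

Mail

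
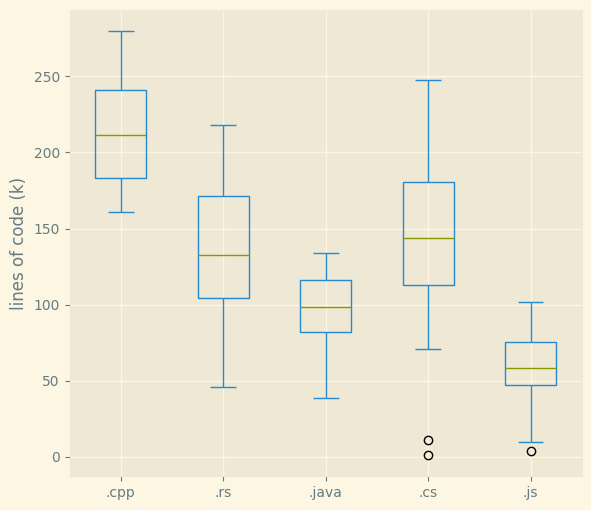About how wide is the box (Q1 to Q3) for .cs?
≈ 60

Q3 ≈ 180, Q1 ≈ 120; IQR ≈ 60.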